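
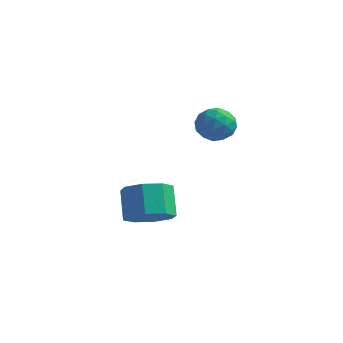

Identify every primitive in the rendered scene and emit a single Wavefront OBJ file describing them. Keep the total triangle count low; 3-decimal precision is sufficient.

v 0.617 4.473 2.031
v 1.359 4.559 2.343
v 1.001 3.381 1.417
v 1.743 3.467 1.729
v 1.121 3.277 2.211
v 0.883 3.952 2.59
v 1.477 3.988 1.17
v 1.239 4.663 1.549
v 1.89 4.259 1.811
v 1.67 3.82 2.454
v 0.69 4.12 1.306
v 0.47 3.681 1.949
v 0.954 4.611 2.241
v 1.406 3.329 1.519
v 1.04 3.217 1.802
v 1.476 3.267 1.986
v 0.674 4.255 2.386
v 1.111 4.305 2.57
v 0.971 3.552 2.492
v 1.249 3.635 1.19
v 1.686 3.685 1.374
v 0.884 4.673 1.774
v 1.32 4.723 1.958
v 1.389 4.388 1.268
v 1.703 4.486 2.112
v 1.929 3.844 1.751
v 1.772 4.151 1.422
v 1.632 4.547 1.645
v 1.573 4.228 2.49
v 1.799 3.586 2.129
v 1.433 3.474 2.412
v 1.294 3.871 2.635
v 1.886 4.052 2.177
v 0.561 4.354 1.631
v 0.787 3.712 1.27
v 1.066 4.069 1.125
v 0.927 4.466 1.348
v 0.431 4.096 2.009
v 0.657 3.454 1.648
v 0.728 3.393 2.115
v 0.588 3.789 2.338
v 0.474 3.888 1.583
v 1.017 -0.394 -0.964
v 1.768 -0.599 -0.456
v 1.255 0.07 0.572
v 0.503 0.274 0.064
v 1.841 0.01 -0.816
v 1.328 0.679 0.212
v 1.431 0.383 -1.263
v 0.917 1.052 -0.235
v 0.778 0.3 -1.535
v 0.265 0.969 -0.506
v 0.265 -0.19 -1.472
v -0.248 0.479 -0.444
v 0.192 -0.799 -1.112
v -0.321 -0.13 -0.084
v 0.603 -1.172 -0.665
v 0.089 -0.503 0.363
v 1.255 -1.089 -0.394
v 0.742 -0.42 0.635
f 1 38 17
f 38 12 41
f 17 41 6
f 38 41 17
f 1 17 13
f 17 6 18
f 13 18 2
f 17 18 13
f 1 13 22
f 13 2 23
f 22 23 8
f 13 23 22
f 1 22 34
f 22 8 37
f 34 37 11
f 22 37 34
f 1 34 38
f 34 11 42
f 38 42 12
f 34 42 38
f 2 18 29
f 18 6 32
f 29 32 10
f 18 32 29
f 6 41 19
f 41 12 40
f 19 40 5
f 41 40 19
f 12 42 39
f 42 11 35
f 39 35 3
f 42 35 39
f 11 37 36
f 37 8 24
f 36 24 7
f 37 24 36
f 8 23 28
f 23 2 25
f 28 25 9
f 23 25 28
f 4 30 16
f 30 10 31
f 16 31 5
f 30 31 16
f 4 16 14
f 16 5 15
f 14 15 3
f 16 15 14
f 4 14 21
f 14 3 20
f 21 20 7
f 14 20 21
f 4 21 26
f 21 7 27
f 26 27 9
f 21 27 26
f 4 26 30
f 26 9 33
f 30 33 10
f 26 33 30
f 5 31 19
f 31 10 32
f 19 32 6
f 31 32 19
f 3 15 39
f 15 5 40
f 39 40 12
f 15 40 39
f 7 20 36
f 20 3 35
f 36 35 11
f 20 35 36
f 9 27 28
f 27 7 24
f 28 24 8
f 27 24 28
f 10 33 29
f 33 9 25
f 29 25 2
f 33 25 29
f 44 43 47
f 44 47 45
f 45 47 48
f 45 48 46
f 47 43 49
f 47 49 48
f 48 49 50
f 48 50 46
f 49 43 51
f 49 51 50
f 50 51 52
f 50 52 46
f 51 43 53
f 51 53 52
f 52 53 54
f 52 54 46
f 53 43 55
f 53 55 54
f 54 55 56
f 54 56 46
f 55 43 57
f 55 57 56
f 56 57 58
f 56 58 46
f 57 43 59
f 57 59 58
f 58 59 60
f 58 60 46
f 59 43 44
f 59 44 60
f 60 44 45
f 60 45 46



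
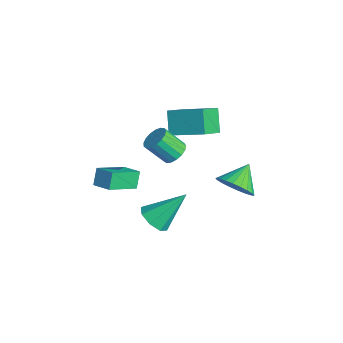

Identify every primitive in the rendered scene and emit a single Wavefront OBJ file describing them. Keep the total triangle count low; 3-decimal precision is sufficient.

v 2.823 2.375 -2.368
v 3.731 2.628 -1.928
v 2.137 3.385 -1.532
v 3.722 2.883 -2.243
v 3.577 3.061 -2.578
v 3.316 3.134 -2.88
v 2.981 3.092 -3.105
v 2.622 2.94 -3.217
v 2.293 2.703 -3.2
v 2.045 2.415 -3.056
v 1.916 2.122 -2.808
v 1.925 1.867 -2.492
v 2.07 1.689 -2.158
v 2.331 1.616 -1.855
v 2.666 1.658 -1.631
v 3.025 1.81 -1.519
v 3.354 2.047 -1.535
v 3.602 2.335 -1.679
v 3.936 -1.1 2.337
v 4.587 -1.252 2.465
v 4.194 -2.071 3.491
v 3.544 -1.92 3.363
v 4.529 -0.991 2.651
v 4.137 -1.81 3.677
v 4.336 -0.756 2.766
v 3.944 -1.575 3.791
v 4.051 -0.599 2.782
v 3.659 -1.418 3.807
v 3.74 -0.557 2.696
v 3.348 -1.376 3.722
v 3.474 -0.64 2.528
v 3.082 -1.459 3.554
v 3.314 -0.828 2.317
v 2.921 -1.647 3.342
v 3.296 -1.079 2.11
v 2.903 -1.898 3.135
v 3.425 -1.334 1.955
v 3.032 -2.153 2.981
v 3.671 -1.536 1.888
v 3.278 -2.355 2.913
v 3.978 -1.638 1.923
v 3.585 -2.458 2.949
v 4.275 -1.617 2.054
v 3.883 -2.437 3.08
v 4.495 -1.478 2.249
v 4.103 -2.297 3.275
v 1.666 -4.095 0.248
v 2.566 -3.638 0.537
v 1.174 -2.582 -0.615
v 2.074 -2.125 -0.326
v 2.086 -4.415 -0.554
v 2.986 -3.958 -0.265
v 1.594 -2.902 -1.417
v 2.494 -2.445 -1.128
v 2.906 -1.755 -3.337
v 3.571 -2.214 -2.963
v 3.114 -0.205 -1.803
v 3.79 -1.775 -3.436
v 3.491 -1.325 -3.851
v 2.85 -1.126 -3.964
v 2.241 -1.296 -3.71
v 2.022 -1.735 -3.237
v 2.32 -2.185 -2.822
v 2.962 -2.383 -2.709
v 1.407 0.357 1.143
v 0.562 0.595 2.195
v 2.583 1.658 1.793
v 1.738 1.896 2.845
v 2.122 -0.696 1.955
v 1.277 -0.458 3.007
v 3.298 0.605 2.605
v 2.453 0.843 3.657
f 2 1 4
f 2 4 3
f 4 1 5
f 4 5 3
f 5 1 6
f 5 6 3
f 6 1 7
f 6 7 3
f 7 1 8
f 7 8 3
f 8 1 9
f 8 9 3
f 9 1 10
f 9 10 3
f 10 1 11
f 10 11 3
f 11 1 12
f 11 12 3
f 12 1 13
f 12 13 3
f 13 1 14
f 13 14 3
f 14 1 15
f 14 15 3
f 15 1 16
f 15 16 3
f 16 1 17
f 16 17 3
f 17 1 18
f 17 18 3
f 18 1 2
f 18 2 3
f 20 19 23
f 20 23 21
f 21 23 24
f 21 24 22
f 23 19 25
f 23 25 24
f 24 25 26
f 24 26 22
f 25 19 27
f 25 27 26
f 26 27 28
f 26 28 22
f 27 19 29
f 27 29 28
f 28 29 30
f 28 30 22
f 29 19 31
f 29 31 30
f 30 31 32
f 30 32 22
f 31 19 33
f 31 33 32
f 32 33 34
f 32 34 22
f 33 19 35
f 33 35 34
f 34 35 36
f 34 36 22
f 35 19 37
f 35 37 36
f 36 37 38
f 36 38 22
f 37 19 39
f 37 39 38
f 38 39 40
f 38 40 22
f 39 19 41
f 39 41 40
f 40 41 42
f 40 42 22
f 41 19 43
f 41 43 42
f 42 43 44
f 42 44 22
f 43 19 45
f 43 45 44
f 44 45 46
f 44 46 22
f 45 19 20
f 45 20 46
f 46 20 21
f 46 21 22
f 48 50 47
f 51 48 47
f 47 50 49
f 49 51 47
f 48 54 50
f 52 48 51
f 52 54 48
f 50 54 49
f 53 51 49
f 49 54 53
f 53 52 51
f 54 52 53
f 56 55 58
f 56 58 57
f 58 55 59
f 58 59 57
f 59 55 60
f 59 60 57
f 60 55 61
f 60 61 57
f 61 55 62
f 61 62 57
f 62 55 63
f 62 63 57
f 63 55 64
f 63 64 57
f 64 55 56
f 64 56 57
f 66 68 65
f 69 66 65
f 65 68 67
f 67 69 65
f 66 72 68
f 70 66 69
f 70 72 66
f 68 72 67
f 71 69 67
f 67 72 71
f 71 70 69
f 72 70 71



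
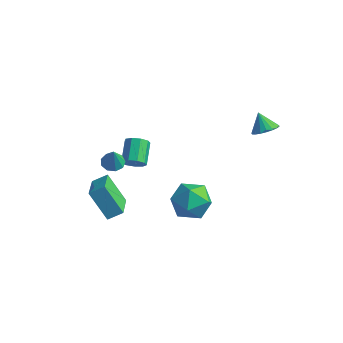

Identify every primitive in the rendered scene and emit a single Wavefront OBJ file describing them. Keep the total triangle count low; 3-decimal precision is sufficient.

v 0.932 1.397 -2.165
v 1.804 0.529 -2.392
v -0.364 0.411 -3.368
v 0.508 -0.457 -3.595
v -0.008 -0.372 -2.459
v 0.793 0.238 -1.715
v 0.647 0.702 -4.045
v 1.448 1.312 -3.301
v 1.628 0.1 -3.554
v 1.223 -0.564 -2.574
v 0.217 1.504 -3.186
v -0.188 0.84 -2.206
v -1.325 -1.727 0.883
v -1.072 -1.296 0.437
v -1.642 -0.222 1.151
v -1.895 -0.653 1.597
v -1.49 -1.43 0.305
v -2.06 -0.356 1.02
v -1.831 -1.703 0.444
v -2.401 -0.629 1.159
v -1.935 -1.988 0.788
v -2.505 -0.914 1.503
v -1.754 -2.15 1.177
v -2.323 -1.076 1.891
v -1.372 -2.114 1.428
v -1.941 -1.04 2.142
v -0.968 -1.897 1.424
v -1.538 -0.823 2.138
v -0.732 -1.601 1.166
v -1.301 -0.527 1.881
v -0.773 -1.363 0.777
v -1.342 -0.289 1.491
v -1.987 -2.592 1.31
v -1.362 -2.577 1.174
v -1.713 -2.868 2.53
v -1.499 -2.179 1.294
v -1.864 -1.974 1.422
v -2.287 -2.059 1.498
v -2.569 -2.393 1.485
v -2.579 -2.821 1.391
v -2.312 -3.141 1.259
v -1.892 -3.205 1.151
v -1.517 -2.982 1.117
v 3.666 2.81 2.987
v 4.244 2.617 3.441
v 3.034 3.05 3.893
v 4.295 2.947 3.389
v 4.222 3.25 3.258
v 4.039 3.466 3.073
v 3.782 3.552 2.871
v 3.501 3.491 2.692
v 3.253 3.295 2.571
v 3.087 3.003 2.533
v 3.036 2.673 2.585
v 3.109 2.369 2.716
v 3.292 2.154 2.901
v 3.549 2.068 3.103
v 3.83 2.129 3.282
v 4.078 2.325 3.402
v -3.402 -2.901 -1.933
v -2.813 -2.306 -1.485
v -4.368 -1.412 -2.639
v -3.779 -0.818 -2.19
v -2.221 -2.882 -3.51
v -1.632 -2.288 -3.061
v -3.187 -1.394 -4.215
v -2.598 -0.799 -3.767
f 1 12 6
f 1 6 2
f 1 2 8
f 1 8 11
f 1 11 12
f 2 6 10
f 6 12 5
f 12 11 3
f 11 8 7
f 8 2 9
f 4 10 5
f 4 5 3
f 4 3 7
f 4 7 9
f 4 9 10
f 5 10 6
f 3 5 12
f 7 3 11
f 9 7 8
f 10 9 2
f 14 13 17
f 14 17 15
f 15 17 18
f 15 18 16
f 17 13 19
f 17 19 18
f 18 19 20
f 18 20 16
f 19 13 21
f 19 21 20
f 20 21 22
f 20 22 16
f 21 13 23
f 21 23 22
f 22 23 24
f 22 24 16
f 23 13 25
f 23 25 24
f 24 25 26
f 24 26 16
f 25 13 27
f 25 27 26
f 26 27 28
f 26 28 16
f 27 13 29
f 27 29 28
f 28 29 30
f 28 30 16
f 29 13 31
f 29 31 30
f 30 31 32
f 30 32 16
f 31 13 14
f 31 14 32
f 32 14 15
f 32 15 16
f 34 33 36
f 34 36 35
f 36 33 37
f 36 37 35
f 37 33 38
f 37 38 35
f 38 33 39
f 38 39 35
f 39 33 40
f 39 40 35
f 40 33 41
f 40 41 35
f 41 33 42
f 41 42 35
f 42 33 43
f 42 43 35
f 43 33 34
f 43 34 35
f 45 44 47
f 45 47 46
f 47 44 48
f 47 48 46
f 48 44 49
f 48 49 46
f 49 44 50
f 49 50 46
f 50 44 51
f 50 51 46
f 51 44 52
f 51 52 46
f 52 44 53
f 52 53 46
f 53 44 54
f 53 54 46
f 54 44 55
f 54 55 46
f 55 44 56
f 55 56 46
f 56 44 57
f 56 57 46
f 57 44 58
f 57 58 46
f 58 44 59
f 58 59 46
f 59 44 45
f 59 45 46
f 61 63 60
f 64 61 60
f 60 63 62
f 62 64 60
f 61 67 63
f 65 61 64
f 65 67 61
f 63 67 62
f 66 64 62
f 62 67 66
f 66 65 64
f 67 65 66



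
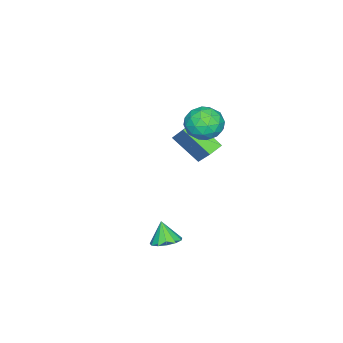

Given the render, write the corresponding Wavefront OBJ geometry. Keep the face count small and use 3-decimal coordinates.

v -2.592 3.787 2.875
v -1.598 3.758 3.247
v -2.782 2.122 3.253
v -1.788 2.093 3.625
v -2.535 2.635 4.149
v -2.418 3.665 3.915
v -1.962 2.215 2.585
v -1.845 3.245 2.351
v -1.208 2.787 3.068
v -1.563 3.047 4.034
v -2.817 2.833 2.466
v -3.172 3.093 3.432
v -2.078 3.919 3.028
v -2.302 1.961 3.472
v -2.741 2.28 3.78
v -2.157 2.263 3.999
v -2.56 3.864 3.421
v -1.976 3.847 3.639
v -2.527 3.187 4.17
v -2.404 2.033 2.861
v -1.82 2.016 3.079
v -2.223 3.617 2.501
v -1.639 3.6 2.72
v -1.853 2.693 2.33
v -1.265 3.331 3.141
v -1.377 2.352 3.363
v -1.479 2.424 2.752
v -1.41 3.029 2.614
v -1.473 3.484 3.709
v -1.585 2.505 3.932
v -2.024 2.824 4.239
v -1.955 3.429 4.102
v -1.244 2.913 3.604
v -2.795 3.375 2.568
v -2.907 2.396 2.791
v -2.425 2.451 2.398
v -2.356 3.056 2.261
v -3.003 3.528 3.137
v -3.115 2.549 3.359
v -2.97 2.851 3.886
v -2.901 3.456 3.748
v -3.136 2.967 2.896
v -4.08 2.361 -0.396
v -4.238 0.82 0.788
v -3.327 3.361 1.007
v -3.485 1.82 2.191
v -3.295 2.1 -0.631
v -3.453 0.559 0.553
v -2.542 3.1 0.772
v -2.7 1.559 1.956
v 3.026 3.561 -1.53
v 3.68 3.137 -1.507
v 2.714 3.139 -0.45
v 3.778 3.526 -1.326
v 3.637 3.926 -1.21
v 3.302 4.21 -1.196
v 2.879 4.288 -1.287
v 2.503 4.136 -1.455
v 2.293 3.801 -1.647
v 2.315 3.39 -1.802
v 2.563 3.034 -1.87
v 2.958 2.845 -1.83
v 3.374 2.883 -1.695
f 1 38 17
f 38 12 41
f 17 41 6
f 38 41 17
f 1 17 13
f 17 6 18
f 13 18 2
f 17 18 13
f 1 13 22
f 13 2 23
f 22 23 8
f 13 23 22
f 1 22 34
f 22 8 37
f 34 37 11
f 22 37 34
f 1 34 38
f 34 11 42
f 38 42 12
f 34 42 38
f 2 18 29
f 18 6 32
f 29 32 10
f 18 32 29
f 6 41 19
f 41 12 40
f 19 40 5
f 41 40 19
f 12 42 39
f 42 11 35
f 39 35 3
f 42 35 39
f 11 37 36
f 37 8 24
f 36 24 7
f 37 24 36
f 8 23 28
f 23 2 25
f 28 25 9
f 23 25 28
f 4 30 16
f 30 10 31
f 16 31 5
f 30 31 16
f 4 16 14
f 16 5 15
f 14 15 3
f 16 15 14
f 4 14 21
f 14 3 20
f 21 20 7
f 14 20 21
f 4 21 26
f 21 7 27
f 26 27 9
f 21 27 26
f 4 26 30
f 26 9 33
f 30 33 10
f 26 33 30
f 5 31 19
f 31 10 32
f 19 32 6
f 31 32 19
f 3 15 39
f 15 5 40
f 39 40 12
f 15 40 39
f 7 20 36
f 20 3 35
f 36 35 11
f 20 35 36
f 9 27 28
f 27 7 24
f 28 24 8
f 27 24 28
f 10 33 29
f 33 9 25
f 29 25 2
f 33 25 29
f 44 46 43
f 47 44 43
f 43 46 45
f 45 47 43
f 44 50 46
f 48 44 47
f 48 50 44
f 46 50 45
f 49 47 45
f 45 50 49
f 49 48 47
f 50 48 49
f 52 51 54
f 52 54 53
f 54 51 55
f 54 55 53
f 55 51 56
f 55 56 53
f 56 51 57
f 56 57 53
f 57 51 58
f 57 58 53
f 58 51 59
f 58 59 53
f 59 51 60
f 59 60 53
f 60 51 61
f 60 61 53
f 61 51 62
f 61 62 53
f 62 51 63
f 62 63 53
f 63 51 52
f 63 52 53



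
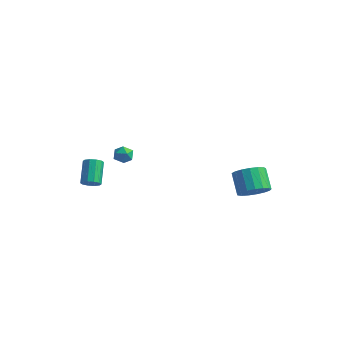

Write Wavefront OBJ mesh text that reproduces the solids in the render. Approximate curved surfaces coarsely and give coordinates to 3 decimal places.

v 4.172 1.631 -4.265
v 4.875 1.482 -3.554
v 4.01 2.22 -2.545
v 3.308 2.369 -3.255
v 5 1.904 -3.755
v 4.136 2.642 -2.745
v 4.936 2.263 -4.072
v 4.072 3.001 -3.063
v 4.697 2.477 -4.434
v 3.833 3.215 -3.424
v 4.338 2.498 -4.756
v 3.474 3.236 -3.747
v 3.941 2.32 -4.966
v 3.076 3.058 -3.957
v 3.596 1.984 -5.016
v 2.732 2.722 -4.006
v 3.384 1.567 -4.893
v 2.52 2.305 -3.884
v 3.352 1.165 -4.626
v 2.488 1.903 -3.617
v 3.508 0.87 -4.277
v 2.644 1.608 -3.268
v 3.816 0.749 -3.925
v 2.952 1.487 -2.915
v 4.206 0.83 -3.65
v 3.342 1.568 -2.641
v 4.588 1.095 -3.517
v 3.724 1.833 -2.507
v -1.723 -2.657 -0.397
v -1.312 -2.703 -0.901
v -1.648 -3.697 -0.239
v -1.237 -3.743 -0.743
v -1.05 -3.443 -0.195
v -1.096 -2.8 -0.293
v -1.864 -3.6 -0.847
v -1.91 -2.957 -0.945
v -1.399 -3.287 -1.179
v -0.895 -3.189 -0.776
v -2.065 -3.211 -0.364
v -1.561 -3.113 0.039
v -3.4 -3.766 -3.494
v -2.896 -3.442 -3.528
v -3.517 -2.369 -2.5
v -4.02 -2.694 -2.466
v -3.127 -3.323 -3.792
v -3.748 -2.25 -2.764
v -3.463 -3.373 -3.942
v -4.083 -2.3 -2.915
v -3.774 -3.573 -3.921
v -4.395 -2.501 -2.894
v -3.942 -3.847 -3.737
v -4.563 -2.775 -2.709
v -3.903 -4.091 -3.46
v -4.524 -3.018 -2.432
v -3.672 -4.21 -3.196
v -4.293 -3.137 -2.168
v -3.337 -4.16 -3.045
v -3.957 -3.087 -2.018
v -3.025 -3.959 -3.066
v -3.646 -2.887 -2.039
v -2.857 -3.685 -3.251
v -3.478 -2.613 -2.223
f 2 1 5
f 2 5 3
f 3 5 6
f 3 6 4
f 5 1 7
f 5 7 6
f 6 7 8
f 6 8 4
f 7 1 9
f 7 9 8
f 8 9 10
f 8 10 4
f 9 1 11
f 9 11 10
f 10 11 12
f 10 12 4
f 11 1 13
f 11 13 12
f 12 13 14
f 12 14 4
f 13 1 15
f 13 15 14
f 14 15 16
f 14 16 4
f 15 1 17
f 15 17 16
f 16 17 18
f 16 18 4
f 17 1 19
f 17 19 18
f 18 19 20
f 18 20 4
f 19 1 21
f 19 21 20
f 20 21 22
f 20 22 4
f 21 1 23
f 21 23 22
f 22 23 24
f 22 24 4
f 23 1 25
f 23 25 24
f 24 25 26
f 24 26 4
f 25 1 27
f 25 27 26
f 26 27 28
f 26 28 4
f 27 1 2
f 27 2 28
f 28 2 3
f 28 3 4
f 29 40 34
f 29 34 30
f 29 30 36
f 29 36 39
f 29 39 40
f 30 34 38
f 34 40 33
f 40 39 31
f 39 36 35
f 36 30 37
f 32 38 33
f 32 33 31
f 32 31 35
f 32 35 37
f 32 37 38
f 33 38 34
f 31 33 40
f 35 31 39
f 37 35 36
f 38 37 30
f 42 41 45
f 42 45 43
f 43 45 46
f 43 46 44
f 45 41 47
f 45 47 46
f 46 47 48
f 46 48 44
f 47 41 49
f 47 49 48
f 48 49 50
f 48 50 44
f 49 41 51
f 49 51 50
f 50 51 52
f 50 52 44
f 51 41 53
f 51 53 52
f 52 53 54
f 52 54 44
f 53 41 55
f 53 55 54
f 54 55 56
f 54 56 44
f 55 41 57
f 55 57 56
f 56 57 58
f 56 58 44
f 57 41 59
f 57 59 58
f 58 59 60
f 58 60 44
f 59 41 61
f 59 61 60
f 60 61 62
f 60 62 44
f 61 41 42
f 61 42 62
f 62 42 43
f 62 43 44



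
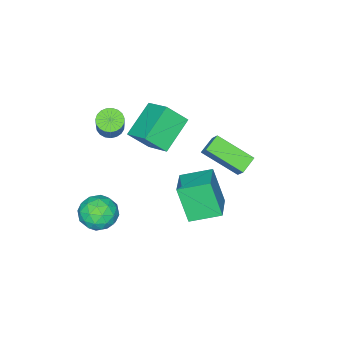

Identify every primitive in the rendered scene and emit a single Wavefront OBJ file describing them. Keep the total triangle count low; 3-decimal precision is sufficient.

v -1.668 -1.14 1.675
v -0.997 -1.87 2.678
v -1.318 0.257 2.459
v -0.647 -0.473 3.462
v 0.047 -0.987 0.638
v 0.718 -1.717 1.641
v 0.397 0.41 1.422
v 1.068 -0.32 2.425
v -3.765 1.97 -1.433
v -3.193 0.185 -0.38
v -3.476 2.513 -0.671
v -2.903 0.728 0.382
v -2.857 2.032 -1.822
v -2.284 0.247 -0.769
v -2.567 2.575 -1.06
v -1.995 0.79 -0.007
v 0.073 3.579 -0.5
v -0.047 2.767 1.269
v 1.35 4.465 -0.007
v 1.229 3.653 1.762
v 1.051 2.427 -0.962
v 0.93 1.615 0.807
v 2.327 3.313 -0.469
v 2.207 2.501 1.3
v 2.476 -0.893 -2.093
v 3.409 -0.69 -2.48
v 2.571 -2.45 -2.68
v 3.504 -2.247 -3.067
v 3.37 -2.299 -2.047
v 3.311 -1.337 -1.684
v 2.669 -1.803 -3.476
v 2.61 -0.841 -3.113
v 3.529 -1.253 -3.335
v 3.961 -1.559 -2.451
v 2.019 -1.581 -2.709
v 2.451 -1.887 -1.825
v 2.934 -0.655 -2.235
v 3.046 -2.485 -2.925
v 2.967 -2.516 -2.326
v 3.515 -2.397 -2.553
v 2.877 -1.035 -1.767
v 3.425 -0.916 -1.994
v 3.402 -1.862 -1.74
v 2.555 -2.224 -3.166
v 3.103 -2.105 -3.393
v 2.465 -0.743 -2.607
v 3.013 -0.624 -2.834
v 2.578 -1.278 -3.42
v 3.553 -0.866 -2.965
v 3.609 -1.782 -3.31
v 3.118 -1.52 -3.55
v 3.083 -0.955 -3.337
v 3.807 -1.046 -2.446
v 3.863 -1.962 -2.791
v 3.784 -1.993 -2.191
v 3.75 -1.427 -1.978
v 3.878 -1.377 -2.948
v 2.117 -1.178 -2.369
v 2.173 -2.094 -2.714
v 2.23 -1.713 -3.182
v 2.196 -1.147 -2.969
v 2.371 -1.358 -1.85
v 2.427 -2.274 -2.195
v 2.897 -2.185 -1.823
v 2.862 -1.62 -1.61
v 2.102 -1.763 -2.212
v 1.064 -2.44 2.065
v 1.473 -2.957 2.099
v 2.305 -2.197 3.629
v 1.896 -1.68 3.595
v 1.613 -2.784 1.938
v 2.444 -2.024 3.468
v 1.657 -2.552 1.798
v 2.489 -1.792 3.328
v 1.599 -2.301 1.705
v 2.431 -1.541 3.235
v 1.449 -2.073 1.674
v 2.28 -1.313 3.204
v 1.232 -1.909 1.71
v 2.063 -1.149 3.24
v 0.986 -1.837 1.808
v 1.817 -1.077 3.338
v 0.753 -1.869 1.95
v 1.585 -1.109 3.48
v 0.575 -2 2.113
v 1.406 -1.24 3.642
v 0.48 -2.207 2.267
v 1.312 -1.447 3.796
v 0.487 -2.454 2.386
v 1.319 -1.694 3.915
v 0.594 -2.699 2.449
v 1.426 -1.939 3.979
v 0.782 -2.899 2.447
v 1.614 -2.139 3.976
v 1.019 -3.02 2.378
v 1.85 -2.259 3.908
v 1.263 -3.04 2.255
v 2.095 -2.28 3.785
f 2 4 1
f 5 2 1
f 1 4 3
f 3 5 1
f 2 8 4
f 6 2 5
f 6 8 2
f 4 8 3
f 7 5 3
f 3 8 7
f 7 6 5
f 8 6 7
f 10 12 9
f 13 10 9
f 9 12 11
f 11 13 9
f 10 16 12
f 14 10 13
f 14 16 10
f 12 16 11
f 15 13 11
f 11 16 15
f 15 14 13
f 16 14 15
f 18 20 17
f 21 18 17
f 17 20 19
f 19 21 17
f 18 24 20
f 22 18 21
f 22 24 18
f 20 24 19
f 23 21 19
f 19 24 23
f 23 22 21
f 24 22 23
f 25 62 41
f 62 36 65
f 41 65 30
f 62 65 41
f 25 41 37
f 41 30 42
f 37 42 26
f 41 42 37
f 25 37 46
f 37 26 47
f 46 47 32
f 37 47 46
f 25 46 58
f 46 32 61
f 58 61 35
f 46 61 58
f 25 58 62
f 58 35 66
f 62 66 36
f 58 66 62
f 26 42 53
f 42 30 56
f 53 56 34
f 42 56 53
f 30 65 43
f 65 36 64
f 43 64 29
f 65 64 43
f 36 66 63
f 66 35 59
f 63 59 27
f 66 59 63
f 35 61 60
f 61 32 48
f 60 48 31
f 61 48 60
f 32 47 52
f 47 26 49
f 52 49 33
f 47 49 52
f 28 54 40
f 54 34 55
f 40 55 29
f 54 55 40
f 28 40 38
f 40 29 39
f 38 39 27
f 40 39 38
f 28 38 45
f 38 27 44
f 45 44 31
f 38 44 45
f 28 45 50
f 45 31 51
f 50 51 33
f 45 51 50
f 28 50 54
f 50 33 57
f 54 57 34
f 50 57 54
f 29 55 43
f 55 34 56
f 43 56 30
f 55 56 43
f 27 39 63
f 39 29 64
f 63 64 36
f 39 64 63
f 31 44 60
f 44 27 59
f 60 59 35
f 44 59 60
f 33 51 52
f 51 31 48
f 52 48 32
f 51 48 52
f 34 57 53
f 57 33 49
f 53 49 26
f 57 49 53
f 68 67 71
f 68 71 69
f 69 71 72
f 69 72 70
f 71 67 73
f 71 73 72
f 72 73 74
f 72 74 70
f 73 67 75
f 73 75 74
f 74 75 76
f 74 76 70
f 75 67 77
f 75 77 76
f 76 77 78
f 76 78 70
f 77 67 79
f 77 79 78
f 78 79 80
f 78 80 70
f 79 67 81
f 79 81 80
f 80 81 82
f 80 82 70
f 81 67 83
f 81 83 82
f 82 83 84
f 82 84 70
f 83 67 85
f 83 85 84
f 84 85 86
f 84 86 70
f 85 67 87
f 85 87 86
f 86 87 88
f 86 88 70
f 87 67 89
f 87 89 88
f 88 89 90
f 88 90 70
f 89 67 91
f 89 91 90
f 90 91 92
f 90 92 70
f 91 67 93
f 91 93 92
f 92 93 94
f 92 94 70
f 93 67 95
f 93 95 94
f 94 95 96
f 94 96 70
f 95 67 97
f 95 97 96
f 96 97 98
f 96 98 70
f 97 67 68
f 97 68 98
f 98 68 69
f 98 69 70



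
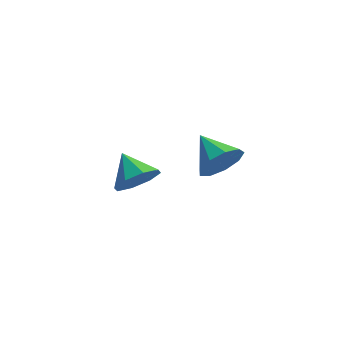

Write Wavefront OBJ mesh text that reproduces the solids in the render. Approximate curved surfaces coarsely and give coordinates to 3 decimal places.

v 0.959 -1.988 3.41
v 1.496 -1.984 4.03
v 0.441 -0.892 3.85
v 1.708 -1.706 3.591
v 1.57 -1.561 3.067
v 1.146 -1.615 2.703
v 0.635 -1.844 2.67
v 0.276 -2.14 2.983
v 0.236 -2.365 3.495
v 0.535 -2.413 3.968
v 1.032 -2.263 4.179
v -1.292 1.415 -0.41
v -0.831 1.929 -0.939
v -1.708 2.405 0.19
v -1.445 1.811 -1.169
v -1.969 1.461 -0.955
v -2.097 1.084 -0.421
v -1.753 0.901 0.119
v -1.139 1.019 0.349
v -0.615 1.369 0.135
v -0.488 1.746 -0.399
f 2 1 4
f 2 4 3
f 4 1 5
f 4 5 3
f 5 1 6
f 5 6 3
f 6 1 7
f 6 7 3
f 7 1 8
f 7 8 3
f 8 1 9
f 8 9 3
f 9 1 10
f 9 10 3
f 10 1 11
f 10 11 3
f 11 1 2
f 11 2 3
f 13 12 15
f 13 15 14
f 15 12 16
f 15 16 14
f 16 12 17
f 16 17 14
f 17 12 18
f 17 18 14
f 18 12 19
f 18 19 14
f 19 12 20
f 19 20 14
f 20 12 21
f 20 21 14
f 21 12 13
f 21 13 14



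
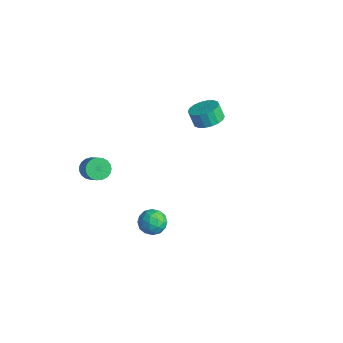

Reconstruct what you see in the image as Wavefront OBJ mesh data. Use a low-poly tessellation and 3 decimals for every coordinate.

v 2.783 -3.258 0.144
v 3.213 -3.733 0.69
v 1.887 -4.267 -0.03
v 2.317 -4.742 0.516
v 1.896 -4.066 0.787
v 2.45 -3.442 0.894
v 2.65 -4.558 -0.234
v 3.204 -3.934 -0.127
v 3.13 -4.536 0.456
v 2.664 -4.232 1.087
v 2.436 -3.768 -0.427
v 1.97 -3.464 0.204
v 3.077 -3.407 0.432
v 2.023 -4.593 0.228
v 1.776 -4.196 0.387
v 2.029 -4.475 0.708
v 2.628 -3.236 0.552
v 2.881 -3.515 0.873
v 2.107 -3.711 0.93
v 2.219 -4.485 -0.213
v 2.472 -4.764 0.108
v 3.071 -3.525 -0.048
v 3.324 -3.804 0.273
v 2.993 -4.289 -0.27
v 3.28 -4.158 0.616
v 2.754 -4.752 0.513
v 2.95 -4.643 0.072
v 3.275 -4.277 0.136
v 3.007 -3.979 0.987
v 2.48 -4.573 0.884
v 2.233 -4.175 1.043
v 2.559 -3.808 1.107
v 2.958 -4.452 0.849
v 2.62 -3.427 -0.224
v 2.093 -4.021 -0.327
v 2.541 -4.192 -0.447
v 2.867 -3.825 -0.383
v 2.346 -3.248 0.147
v 1.82 -3.842 0.044
v 1.825 -3.723 0.524
v 2.15 -3.357 0.588
v 2.142 -3.548 -0.189
v -4.355 -3.383 -1.172
v -3.84 -3.175 -1.646
v -2.65 -3.469 -0.482
v -3.165 -3.677 -0.008
v -3.909 -2.913 -1.509
v -2.72 -3.207 -0.345
v -4.055 -2.732 -1.313
v -2.866 -3.026 -0.149
v -4.253 -2.664 -1.094
v -3.064 -2.958 0.07
v -4.469 -2.72 -0.888
v -3.28 -3.015 0.276
v -4.665 -2.891 -0.731
v -3.476 -3.185 0.433
v -4.807 -3.147 -0.65
v -3.618 -3.441 0.514
v -4.871 -3.443 -0.66
v -3.682 -3.738 0.504
v -4.846 -3.73 -0.758
v -3.656 -4.024 0.406
v -4.736 -3.956 -0.928
v -3.546 -4.25 0.236
v -4.559 -4.083 -1.14
v -3.37 -4.377 0.024
v -4.348 -4.089 -1.357
v -3.159 -4.383 -0.193
v -4.138 -3.973 -1.543
v -2.948 -4.267 -0.379
v -3.965 -3.755 -1.664
v -2.775 -4.049 -0.5
v -3.859 -3.473 -1.701
v -2.67 -3.767 -0.537
v -2.809 3.556 0.626
v -2.083 3.999 1.001
v -2.485 3.887 1.91
v -3.211 3.444 1.534
v -2.348 4.307 0.922
v -2.75 4.195 1.831
v -2.704 4.466 0.784
v -3.106 4.354 1.693
v -3.081 4.445 0.615
v -3.483 4.333 1.524
v -3.404 4.248 0.448
v -3.806 4.136 1.356
v -3.61 3.914 0.316
v -4.012 3.802 1.224
v -3.656 3.509 0.245
v -4.058 3.397 1.154
v -3.535 3.113 0.25
v -3.937 3.001 1.159
v -3.27 2.805 0.329
v -3.672 2.693 1.238
v -2.914 2.646 0.467
v -3.316 2.534 1.376
v -2.537 2.667 0.636
v -2.939 2.555 1.545
v -2.214 2.864 0.804
v -2.616 2.752 1.712
v -2.008 3.198 0.936
v -2.41 3.086 1.844
v -1.962 3.603 1.006
v -2.364 3.491 1.915
f 1 38 17
f 38 12 41
f 17 41 6
f 38 41 17
f 1 17 13
f 17 6 18
f 13 18 2
f 17 18 13
f 1 13 22
f 13 2 23
f 22 23 8
f 13 23 22
f 1 22 34
f 22 8 37
f 34 37 11
f 22 37 34
f 1 34 38
f 34 11 42
f 38 42 12
f 34 42 38
f 2 18 29
f 18 6 32
f 29 32 10
f 18 32 29
f 6 41 19
f 41 12 40
f 19 40 5
f 41 40 19
f 12 42 39
f 42 11 35
f 39 35 3
f 42 35 39
f 11 37 36
f 37 8 24
f 36 24 7
f 37 24 36
f 8 23 28
f 23 2 25
f 28 25 9
f 23 25 28
f 4 30 16
f 30 10 31
f 16 31 5
f 30 31 16
f 4 16 14
f 16 5 15
f 14 15 3
f 16 15 14
f 4 14 21
f 14 3 20
f 21 20 7
f 14 20 21
f 4 21 26
f 21 7 27
f 26 27 9
f 21 27 26
f 4 26 30
f 26 9 33
f 30 33 10
f 26 33 30
f 5 31 19
f 31 10 32
f 19 32 6
f 31 32 19
f 3 15 39
f 15 5 40
f 39 40 12
f 15 40 39
f 7 20 36
f 20 3 35
f 36 35 11
f 20 35 36
f 9 27 28
f 27 7 24
f 28 24 8
f 27 24 28
f 10 33 29
f 33 9 25
f 29 25 2
f 33 25 29
f 44 43 47
f 44 47 45
f 45 47 48
f 45 48 46
f 47 43 49
f 47 49 48
f 48 49 50
f 48 50 46
f 49 43 51
f 49 51 50
f 50 51 52
f 50 52 46
f 51 43 53
f 51 53 52
f 52 53 54
f 52 54 46
f 53 43 55
f 53 55 54
f 54 55 56
f 54 56 46
f 55 43 57
f 55 57 56
f 56 57 58
f 56 58 46
f 57 43 59
f 57 59 58
f 58 59 60
f 58 60 46
f 59 43 61
f 59 61 60
f 60 61 62
f 60 62 46
f 61 43 63
f 61 63 62
f 62 63 64
f 62 64 46
f 63 43 65
f 63 65 64
f 64 65 66
f 64 66 46
f 65 43 67
f 65 67 66
f 66 67 68
f 66 68 46
f 67 43 69
f 67 69 68
f 68 69 70
f 68 70 46
f 69 43 71
f 69 71 70
f 70 71 72
f 70 72 46
f 71 43 73
f 71 73 72
f 72 73 74
f 72 74 46
f 73 43 44
f 73 44 74
f 74 44 45
f 74 45 46
f 76 75 79
f 76 79 77
f 77 79 80
f 77 80 78
f 79 75 81
f 79 81 80
f 80 81 82
f 80 82 78
f 81 75 83
f 81 83 82
f 82 83 84
f 82 84 78
f 83 75 85
f 83 85 84
f 84 85 86
f 84 86 78
f 85 75 87
f 85 87 86
f 86 87 88
f 86 88 78
f 87 75 89
f 87 89 88
f 88 89 90
f 88 90 78
f 89 75 91
f 89 91 90
f 90 91 92
f 90 92 78
f 91 75 93
f 91 93 92
f 92 93 94
f 92 94 78
f 93 75 95
f 93 95 94
f 94 95 96
f 94 96 78
f 95 75 97
f 95 97 96
f 96 97 98
f 96 98 78
f 97 75 99
f 97 99 98
f 98 99 100
f 98 100 78
f 99 75 101
f 99 101 100
f 100 101 102
f 100 102 78
f 101 75 103
f 101 103 102
f 102 103 104
f 102 104 78
f 103 75 76
f 103 76 104
f 104 76 77
f 104 77 78



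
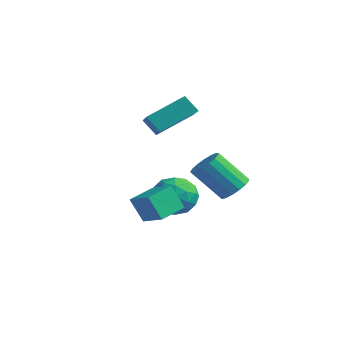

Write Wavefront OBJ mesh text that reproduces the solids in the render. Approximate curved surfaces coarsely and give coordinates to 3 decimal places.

v -2.057 0.742 -1.88
v -1.54 1.59 -1.33
v -0.78 -0.43 -1.27
v -0.263 0.418 -0.72
v -1.277 0.048 -0.368
v -2.066 0.772 -0.745
v -0.254 0.388 -1.855
v -1.043 1.112 -2.232
v -0.426 1.372 -1.315
v -1.058 1.162 -0.396
v -1.262 -0.002 -2.204
v -1.894 -0.212 -1.285
v -1.911 1.269 -1.658
v -0.409 -0.109 -0.942
v -1.005 -0.327 -0.734
v -0.702 0.172 -0.411
v -2.22 0.788 -1.314
v -1.916 1.287 -0.991
v -1.761 0.38 -0.425
v -0.404 -0.127 -1.609
v -0.1 0.372 -1.286
v -1.618 0.988 -2.189
v -1.315 1.487 -1.866
v -0.559 0.78 -2.175
v -0.952 1.639 -1.327
v -0.201 0.951 -0.968
v -0.196 0.933 -1.636
v -0.66 1.358 -1.857
v -1.323 1.516 -0.786
v -0.573 0.827 -0.428
v -1.169 0.609 -0.22
v -1.633 1.035 -0.442
v -0.669 1.387 -0.777
v -1.747 0.333 -2.172
v -0.997 -0.356 -1.814
v -0.687 0.125 -2.158
v -1.151 0.551 -2.38
v -2.119 0.209 -1.632
v -1.368 -0.479 -1.273
v -1.66 -0.198 -0.743
v -2.124 0.227 -0.964
v -1.651 -0.227 -1.823
v 2.531 0.5 0.276
v 3.008 -0.142 0.289
v 1.946 -0.902 1.737
v 1.469 -0.26 1.724
v 3.173 0.099 0.536
v 2.11 -0.661 1.984
v 3.19 0.432 0.724
v 2.128 -0.328 2.172
v 3.057 0.781 0.81
v 1.995 0.021 2.257
v 2.803 1.065 0.773
v 1.741 0.305 2.22
v 2.487 1.22 0.622
v 1.425 0.46 2.07
v 2.181 1.21 0.392
v 1.119 0.45 1.84
v 1.955 1.037 0.135
v 0.893 0.277 1.583
v 1.861 0.741 -0.089
v 0.799 -0.019 1.359
v 1.921 0.39 -0.229
v 0.859 -0.37 1.218
v 2.12 0.064 -0.254
v 1.058 -0.696 1.193
v 2.414 -0.162 -0.158
v 1.351 -0.922 1.29
v 2.734 -0.236 0.038
v 1.672 -0.996 1.486
v -2.746 0.426 3.122
v -2.054 2.119 4.134
v -4.037 1.438 2.311
v -3.346 3.131 3.323
v -2.094 0.629 2.337
v -1.403 2.322 3.349
v -3.386 1.641 1.526
v -2.694 3.334 2.538
v 0.656 -3.074 -1.107
v 0.108 -3.325 0.068
v 0.666 -1.764 -0.821
v 0.118 -2.016 0.353
v 1.902 -3.204 -0.553
v 1.354 -3.456 0.621
v 1.912 -1.895 -0.268
v 1.364 -2.146 0.907
f 1 38 17
f 38 12 41
f 17 41 6
f 38 41 17
f 1 17 13
f 17 6 18
f 13 18 2
f 17 18 13
f 1 13 22
f 13 2 23
f 22 23 8
f 13 23 22
f 1 22 34
f 22 8 37
f 34 37 11
f 22 37 34
f 1 34 38
f 34 11 42
f 38 42 12
f 34 42 38
f 2 18 29
f 18 6 32
f 29 32 10
f 18 32 29
f 6 41 19
f 41 12 40
f 19 40 5
f 41 40 19
f 12 42 39
f 42 11 35
f 39 35 3
f 42 35 39
f 11 37 36
f 37 8 24
f 36 24 7
f 37 24 36
f 8 23 28
f 23 2 25
f 28 25 9
f 23 25 28
f 4 30 16
f 30 10 31
f 16 31 5
f 30 31 16
f 4 16 14
f 16 5 15
f 14 15 3
f 16 15 14
f 4 14 21
f 14 3 20
f 21 20 7
f 14 20 21
f 4 21 26
f 21 7 27
f 26 27 9
f 21 27 26
f 4 26 30
f 26 9 33
f 30 33 10
f 26 33 30
f 5 31 19
f 31 10 32
f 19 32 6
f 31 32 19
f 3 15 39
f 15 5 40
f 39 40 12
f 15 40 39
f 7 20 36
f 20 3 35
f 36 35 11
f 20 35 36
f 9 27 28
f 27 7 24
f 28 24 8
f 27 24 28
f 10 33 29
f 33 9 25
f 29 25 2
f 33 25 29
f 44 43 47
f 44 47 45
f 45 47 48
f 45 48 46
f 47 43 49
f 47 49 48
f 48 49 50
f 48 50 46
f 49 43 51
f 49 51 50
f 50 51 52
f 50 52 46
f 51 43 53
f 51 53 52
f 52 53 54
f 52 54 46
f 53 43 55
f 53 55 54
f 54 55 56
f 54 56 46
f 55 43 57
f 55 57 56
f 56 57 58
f 56 58 46
f 57 43 59
f 57 59 58
f 58 59 60
f 58 60 46
f 59 43 61
f 59 61 60
f 60 61 62
f 60 62 46
f 61 43 63
f 61 63 62
f 62 63 64
f 62 64 46
f 63 43 65
f 63 65 64
f 64 65 66
f 64 66 46
f 65 43 67
f 65 67 66
f 66 67 68
f 66 68 46
f 67 43 69
f 67 69 68
f 68 69 70
f 68 70 46
f 69 43 44
f 69 44 70
f 70 44 45
f 70 45 46
f 72 74 71
f 75 72 71
f 71 74 73
f 73 75 71
f 72 78 74
f 76 72 75
f 76 78 72
f 74 78 73
f 77 75 73
f 73 78 77
f 77 76 75
f 78 76 77
f 80 82 79
f 83 80 79
f 79 82 81
f 81 83 79
f 80 86 82
f 84 80 83
f 84 86 80
f 82 86 81
f 85 83 81
f 81 86 85
f 85 84 83
f 86 84 85



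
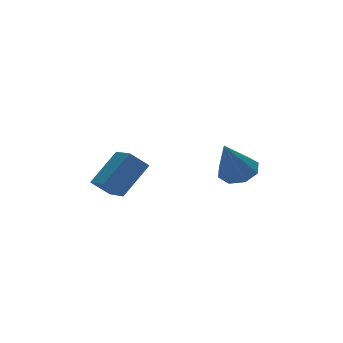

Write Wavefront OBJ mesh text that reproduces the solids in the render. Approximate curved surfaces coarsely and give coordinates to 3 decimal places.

v 1.42 2.197 -1.819
v 1.885 1.427 -1.786
v 0.48 1.703 -0.041
v 2.211 1.945 -1.47
v 2.073 2.611 -1.359
v 1.552 3.034 -1.516
v 0.954 2.966 -1.851
v 0.629 2.448 -2.167
v 0.766 1.782 -2.279
v 1.287 1.359 -2.121
v -3.743 2.19 -2.191
v -4.491 2.411 -1.458
v -3.767 3.399 -2.579
v -4.515 3.619 -1.846
v -2.385 2.621 -0.934
v -3.133 2.841 -0.201
v -2.409 3.829 -1.322
v -3.157 4.05 -0.589
f 2 1 4
f 2 4 3
f 4 1 5
f 4 5 3
f 5 1 6
f 5 6 3
f 6 1 7
f 6 7 3
f 7 1 8
f 7 8 3
f 8 1 9
f 8 9 3
f 9 1 10
f 9 10 3
f 10 1 2
f 10 2 3
f 12 14 11
f 15 12 11
f 11 14 13
f 13 15 11
f 12 18 14
f 16 12 15
f 16 18 12
f 14 18 13
f 17 15 13
f 13 18 17
f 17 16 15
f 18 16 17



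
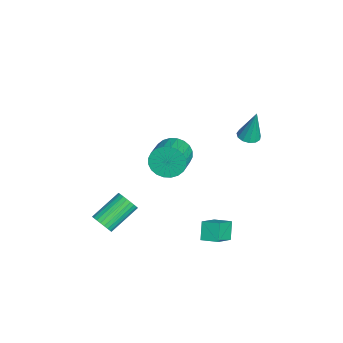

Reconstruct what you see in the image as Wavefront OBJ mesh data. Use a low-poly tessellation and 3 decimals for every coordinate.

v -0.857 3.294 2.368
v -0.298 3.645 2.25
v -0.683 3.686 4.352
v -0.584 3.89 2.227
v -0.957 3.946 2.248
v -1.298 3.795 2.308
v -1.499 3.486 2.386
v -1.496 3.115 2.459
v -1.29 2.802 2.503
v -0.947 2.645 2.504
v -0.575 2.694 2.461
v -0.293 2.934 2.389
v -0.189 3.288 2.311
v 1.628 -4.663 -2.943
v 2.246 -4.334 -2.774
v 1.19 -2.908 -1.688
v 0.572 -3.237 -1.857
v 2.177 -4.203 -3.013
v 1.122 -2.777 -1.927
v 2.025 -4.142 -3.241
v 0.97 -2.716 -2.155
v 1.813 -4.16 -3.424
v 0.757 -2.734 -2.338
v 1.572 -4.255 -3.533
v 0.516 -2.829 -2.448
v 1.34 -4.412 -3.553
v 0.284 -2.986 -2.467
v 1.152 -4.607 -3.48
v 0.096 -3.181 -2.394
v 1.036 -4.81 -3.325
v -0.02 -3.385 -2.239
v 1.01 -4.992 -3.112
v -0.046 -3.566 -2.026
v 1.078 -5.123 -2.873
v 0.023 -3.697 -1.787
v 1.23 -5.184 -2.645
v 0.175 -3.758 -1.559
v 1.443 -5.166 -2.462
v 0.387 -3.74 -1.376
v 1.684 -5.071 -2.352
v 0.628 -3.645 -1.267
v 1.916 -4.914 -2.333
v 0.86 -3.488 -1.247
v 2.104 -4.719 -2.406
v 1.048 -3.293 -1.32
v 2.22 -4.515 -2.561
v 1.164 -3.09 -1.475
v -3.752 -0.696 -1.539
v -3.296 -0.104 -2.333
v -1.573 -0.492 -1.634
v -2.028 -1.084 -0.841
v -3.352 0.191 -2.032
v -1.629 -0.198 -1.333
v -3.469 0.35 -1.655
v -1.745 -0.038 -0.956
v -3.629 0.351 -1.261
v -1.905 -0.038 -0.562
v -3.807 0.192 -0.909
v -2.084 -0.196 -0.21
v -3.977 -0.102 -0.654
v -2.254 -0.491 0.045
v -4.113 -0.487 -0.533
v -2.389 -0.875 0.166
v -4.194 -0.903 -0.565
v -2.47 -1.291 0.134
v -4.207 -1.288 -0.746
v -2.484 -1.676 -0.047
v -4.151 -1.582 -1.047
v -2.428 -1.971 -0.348
v -4.035 -1.742 -1.424
v -2.311 -2.13 -0.725
v -3.875 -1.742 -1.818
v -2.151 -2.131 -1.119
v -3.696 -1.584 -2.17
v -1.973 -1.972 -1.471
v -3.526 -1.289 -2.425
v -1.803 -1.678 -1.726
v -3.391 -0.905 -2.546
v -1.667 -1.293 -1.847
v -3.31 -0.489 -2.514
v -1.586 -0.877 -1.815
v 0.397 1.448 -3.777
v 1.48 0.731 -2.931
v 0.838 2.393 -3.539
v 1.921 1.676 -2.694
v 1.099 1.364 -4.746
v 2.182 0.647 -3.901
v 1.54 2.309 -4.509
v 2.623 1.592 -3.663
f 2 1 4
f 2 4 3
f 4 1 5
f 4 5 3
f 5 1 6
f 5 6 3
f 6 1 7
f 6 7 3
f 7 1 8
f 7 8 3
f 8 1 9
f 8 9 3
f 9 1 10
f 9 10 3
f 10 1 11
f 10 11 3
f 11 1 12
f 11 12 3
f 12 1 13
f 12 13 3
f 13 1 2
f 13 2 3
f 15 14 18
f 15 18 16
f 16 18 19
f 16 19 17
f 18 14 20
f 18 20 19
f 19 20 21
f 19 21 17
f 20 14 22
f 20 22 21
f 21 22 23
f 21 23 17
f 22 14 24
f 22 24 23
f 23 24 25
f 23 25 17
f 24 14 26
f 24 26 25
f 25 26 27
f 25 27 17
f 26 14 28
f 26 28 27
f 27 28 29
f 27 29 17
f 28 14 30
f 28 30 29
f 29 30 31
f 29 31 17
f 30 14 32
f 30 32 31
f 31 32 33
f 31 33 17
f 32 14 34
f 32 34 33
f 33 34 35
f 33 35 17
f 34 14 36
f 34 36 35
f 35 36 37
f 35 37 17
f 36 14 38
f 36 38 37
f 37 38 39
f 37 39 17
f 38 14 40
f 38 40 39
f 39 40 41
f 39 41 17
f 40 14 42
f 40 42 41
f 41 42 43
f 41 43 17
f 42 14 44
f 42 44 43
f 43 44 45
f 43 45 17
f 44 14 46
f 44 46 45
f 45 46 47
f 45 47 17
f 46 14 15
f 46 15 47
f 47 15 16
f 47 16 17
f 49 48 52
f 49 52 50
f 50 52 53
f 50 53 51
f 52 48 54
f 52 54 53
f 53 54 55
f 53 55 51
f 54 48 56
f 54 56 55
f 55 56 57
f 55 57 51
f 56 48 58
f 56 58 57
f 57 58 59
f 57 59 51
f 58 48 60
f 58 60 59
f 59 60 61
f 59 61 51
f 60 48 62
f 60 62 61
f 61 62 63
f 61 63 51
f 62 48 64
f 62 64 63
f 63 64 65
f 63 65 51
f 64 48 66
f 64 66 65
f 65 66 67
f 65 67 51
f 66 48 68
f 66 68 67
f 67 68 69
f 67 69 51
f 68 48 70
f 68 70 69
f 69 70 71
f 69 71 51
f 70 48 72
f 70 72 71
f 71 72 73
f 71 73 51
f 72 48 74
f 72 74 73
f 73 74 75
f 73 75 51
f 74 48 76
f 74 76 75
f 75 76 77
f 75 77 51
f 76 48 78
f 76 78 77
f 77 78 79
f 77 79 51
f 78 48 80
f 78 80 79
f 79 80 81
f 79 81 51
f 80 48 49
f 80 49 81
f 81 49 50
f 81 50 51
f 83 85 82
f 86 83 82
f 82 85 84
f 84 86 82
f 83 89 85
f 87 83 86
f 87 89 83
f 85 89 84
f 88 86 84
f 84 89 88
f 88 87 86
f 89 87 88



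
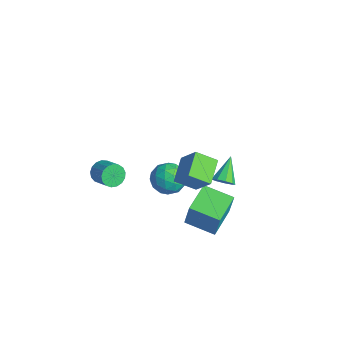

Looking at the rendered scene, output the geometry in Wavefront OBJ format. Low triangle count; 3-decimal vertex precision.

v 2.705 -3.186 3.437
v 1.724 -2.235 3.952
v 3.26 -2.261 2.786
v 2.278 -1.31 3.301
v 3.622 -2.89 4.639
v 2.64 -1.939 5.154
v 4.176 -1.965 3.988
v 3.195 -1.014 4.503
v -0.014 -0.2 -2.381
v 0.284 -0.096 -0.884
v 1.312 0.826 -2.717
v 1.61 0.931 -1.22
v 1.11 -1.691 -2.5
v 1.408 -1.586 -1.003
v 2.436 -0.664 -2.836
v 2.734 -0.56 -1.339
v 1.226 0.476 0.021
v 1.764 0.721 0.268
v 0.374 1.424 0.939
v 1.642 0.952 -0.083
v 1.325 0.96 -0.386
v 0.963 0.742 -0.498
v 0.723 0.4 -0.367
v 0.719 0.093 -0.054
v 0.952 -0.034 0.294
v 1.314 0.078 0.514
v 1.634 0.376 0.504
v -3.93 -3.788 -1.74
v -3.596 -4.107 -2.279
v -2.516 -3.99 -1.68
v -2.85 -3.672 -1.14
v -3.586 -3.777 -2.361
v -2.507 -3.661 -1.762
v -3.655 -3.45 -2.3
v -2.576 -3.333 -1.701
v -3.787 -3.201 -2.111
v -2.708 -3.084 -1.512
v -3.952 -3.086 -1.837
v -2.872 -2.969 -1.238
v -4.111 -3.132 -1.541
v -3.032 -3.015 -0.941
v -4.229 -3.328 -1.29
v -3.15 -3.211 -0.691
v -4.279 -3.63 -1.142
v -3.199 -3.513 -0.543
v -4.248 -3.968 -1.131
v -3.169 -3.851 -0.532
v -4.145 -4.265 -1.259
v -3.065 -4.148 -0.66
v -3.992 -4.453 -1.498
v -2.912 -4.336 -0.899
v -3.825 -4.489 -1.792
v -2.746 -4.372 -1.193
v -3.682 -4.364 -2.074
v -2.603 -4.247 -1.475
v -0.465 -1.124 0.065
v 0.281 -1.555 -0.44
v -0.481 -2.365 1.1
v 0.265 -2.796 0.595
v 0.432 -1.961 1.117
v 0.442 -1.194 0.477
v -0.642 -2.726 0.183
v -0.632 -1.959 -0.457
v 0.172 -2.545 -0.367
v 0.836 -2.072 0.21
v -1.036 -1.848 0.45
v -0.372 -1.375 1.027
v -0.09 -1.231 -0.279
v -0.11 -2.689 0.939
v -0.011 -2.198 1.245
v 0.427 -2.452 0.949
v 0.004 -1.018 0.26
v 0.443 -1.272 -0.036
v 0.531 -1.51 0.879
v -0.643 -2.648 0.696
v -0.204 -2.902 0.4
v -0.627 -1.468 -0.289
v -0.189 -1.722 -0.585
v -0.731 -2.41 -0.219
v 0.284 -2.066 -0.533
v 0.274 -2.795 0.076
v -0.259 -2.754 -0.166
v -0.253 -2.304 -0.542
v 0.674 -1.788 -0.193
v 0.665 -2.517 0.415
v 0.763 -2.026 0.722
v 0.769 -1.576 0.346
v 0.61 -2.37 -0.15
v -0.865 -1.403 0.245
v -0.874 -2.132 0.853
v -0.969 -2.344 0.314
v -0.963 -1.894 -0.062
v -0.474 -1.125 0.584
v -0.484 -1.854 1.193
v 0.053 -1.616 1.202
v 0.059 -1.166 0.826
v -0.81 -1.55 0.81
f 2 4 1
f 5 2 1
f 1 4 3
f 3 5 1
f 2 8 4
f 6 2 5
f 6 8 2
f 4 8 3
f 7 5 3
f 3 8 7
f 7 6 5
f 8 6 7
f 10 12 9
f 13 10 9
f 9 12 11
f 11 13 9
f 10 16 12
f 14 10 13
f 14 16 10
f 12 16 11
f 15 13 11
f 11 16 15
f 15 14 13
f 16 14 15
f 18 17 20
f 18 20 19
f 20 17 21
f 20 21 19
f 21 17 22
f 21 22 19
f 22 17 23
f 22 23 19
f 23 17 24
f 23 24 19
f 24 17 25
f 24 25 19
f 25 17 26
f 25 26 19
f 26 17 27
f 26 27 19
f 27 17 18
f 27 18 19
f 29 28 32
f 29 32 30
f 30 32 33
f 30 33 31
f 32 28 34
f 32 34 33
f 33 34 35
f 33 35 31
f 34 28 36
f 34 36 35
f 35 36 37
f 35 37 31
f 36 28 38
f 36 38 37
f 37 38 39
f 37 39 31
f 38 28 40
f 38 40 39
f 39 40 41
f 39 41 31
f 40 28 42
f 40 42 41
f 41 42 43
f 41 43 31
f 42 28 44
f 42 44 43
f 43 44 45
f 43 45 31
f 44 28 46
f 44 46 45
f 45 46 47
f 45 47 31
f 46 28 48
f 46 48 47
f 47 48 49
f 47 49 31
f 48 28 50
f 48 50 49
f 49 50 51
f 49 51 31
f 50 28 52
f 50 52 51
f 51 52 53
f 51 53 31
f 52 28 54
f 52 54 53
f 53 54 55
f 53 55 31
f 54 28 29
f 54 29 55
f 55 29 30
f 55 30 31
f 56 93 72
f 93 67 96
f 72 96 61
f 93 96 72
f 56 72 68
f 72 61 73
f 68 73 57
f 72 73 68
f 56 68 77
f 68 57 78
f 77 78 63
f 68 78 77
f 56 77 89
f 77 63 92
f 89 92 66
f 77 92 89
f 56 89 93
f 89 66 97
f 93 97 67
f 89 97 93
f 57 73 84
f 73 61 87
f 84 87 65
f 73 87 84
f 61 96 74
f 96 67 95
f 74 95 60
f 96 95 74
f 67 97 94
f 97 66 90
f 94 90 58
f 97 90 94
f 66 92 91
f 92 63 79
f 91 79 62
f 92 79 91
f 63 78 83
f 78 57 80
f 83 80 64
f 78 80 83
f 59 85 71
f 85 65 86
f 71 86 60
f 85 86 71
f 59 71 69
f 71 60 70
f 69 70 58
f 71 70 69
f 59 69 76
f 69 58 75
f 76 75 62
f 69 75 76
f 59 76 81
f 76 62 82
f 81 82 64
f 76 82 81
f 59 81 85
f 81 64 88
f 85 88 65
f 81 88 85
f 60 86 74
f 86 65 87
f 74 87 61
f 86 87 74
f 58 70 94
f 70 60 95
f 94 95 67
f 70 95 94
f 62 75 91
f 75 58 90
f 91 90 66
f 75 90 91
f 64 82 83
f 82 62 79
f 83 79 63
f 82 79 83
f 65 88 84
f 88 64 80
f 84 80 57
f 88 80 84



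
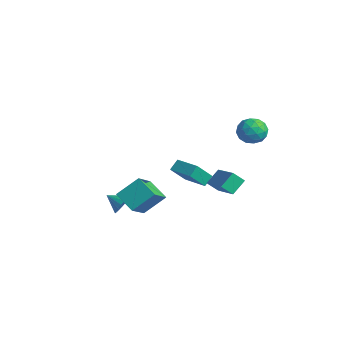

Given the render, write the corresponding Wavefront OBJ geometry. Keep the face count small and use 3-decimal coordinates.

v 2.834 -5.399 0.596
v 3.203 -4.166 1.66
v 1.841 -4.022 -0.657
v 2.21 -2.789 0.407
v 4.09 -5.151 -0.127
v 4.459 -3.918 0.937
v 3.097 -3.774 -1.38
v 3.466 -2.541 -0.316
v 0.195 -3.393 -2.41
v 0.654 -3.547 -1.824
v -0.655 -3.947 -1.89
v 0.527 -3.271 -1.738
v 0.343 -3.016 -1.767
v 0.133 -2.826 -1.908
v -0.066 -2.734 -2.136
v -0.22 -2.756 -2.411
v -0.302 -2.889 -2.686
v -0.299 -3.108 -2.913
v -0.21 -3.377 -3.053
v -0.051 -3.648 -3.083
v 0.151 -3.876 -2.996
v 0.36 -4.02 -2.807
v 0.54 -4.056 -2.55
v 0.661 -3.977 -2.269
v 0.701 -3.797 -2.012
v 3.393 3.996 2.759
v 4.271 3.693 3.031
v 2.749 2.747 3.449
v 3.627 2.444 3.721
v 3.243 3.238 4.12
v 3.641 4.009 3.694
v 3.379 2.431 2.786
v 3.777 3.202 2.36
v 4.262 2.726 3.048
v 4.178 3.225 3.872
v 2.842 3.215 2.608
v 2.758 3.714 3.432
v 3.889 3.954 2.835
v 3.131 2.486 3.645
v 2.906 2.952 3.88
v 3.422 2.774 4.04
v 3.519 4.14 3.224
v 4.034 3.962 3.384
v 3.43 3.694 4.024
v 2.986 2.478 3.096
v 3.501 2.3 3.256
v 3.598 3.666 2.44
v 4.114 3.488 2.6
v 3.59 2.746 2.456
v 4.399 3.208 3.004
v 4.021 2.474 3.41
v 3.875 2.466 2.86
v 4.109 2.919 2.61
v 4.35 3.501 3.489
v 3.971 2.767 3.894
v 3.746 3.233 4.129
v 3.98 3.687 3.879
v 4.345 2.932 3.499
v 3.049 3.673 2.586
v 2.67 2.939 2.991
v 3.04 2.753 2.601
v 3.274 3.207 2.351
v 2.999 3.966 3.07
v 2.621 3.232 3.476
v 2.911 3.521 3.87
v 3.145 3.974 3.62
v 2.675 3.508 2.981
v -1.215 0.745 -1.609
v -1.388 1.375 -1.064
v -1.194 1.789 -2.808
v -1.368 2.418 -2.264
v 0.508 1.002 -1.356
v 0.334 1.631 -0.812
v 0.528 2.045 -2.556
v 0.355 2.675 -2.011
v 0.385 2.257 -2.455
v 0.215 3.194 -1.709
v 0.76 2.834 -3.096
v 0.59 3.772 -2.349
v 2.37 1.928 -1.591
v 2.2 2.866 -0.844
v 2.745 2.506 -2.231
v 2.575 3.443 -1.485
f 2 4 1
f 5 2 1
f 1 4 3
f 3 5 1
f 2 8 4
f 6 2 5
f 6 8 2
f 4 8 3
f 7 5 3
f 3 8 7
f 7 6 5
f 8 6 7
f 10 9 12
f 10 12 11
f 12 9 13
f 12 13 11
f 13 9 14
f 13 14 11
f 14 9 15
f 14 15 11
f 15 9 16
f 15 16 11
f 16 9 17
f 16 17 11
f 17 9 18
f 17 18 11
f 18 9 19
f 18 19 11
f 19 9 20
f 19 20 11
f 20 9 21
f 20 21 11
f 21 9 22
f 21 22 11
f 22 9 23
f 22 23 11
f 23 9 24
f 23 24 11
f 24 9 25
f 24 25 11
f 25 9 10
f 25 10 11
f 26 63 42
f 63 37 66
f 42 66 31
f 63 66 42
f 26 42 38
f 42 31 43
f 38 43 27
f 42 43 38
f 26 38 47
f 38 27 48
f 47 48 33
f 38 48 47
f 26 47 59
f 47 33 62
f 59 62 36
f 47 62 59
f 26 59 63
f 59 36 67
f 63 67 37
f 59 67 63
f 27 43 54
f 43 31 57
f 54 57 35
f 43 57 54
f 31 66 44
f 66 37 65
f 44 65 30
f 66 65 44
f 37 67 64
f 67 36 60
f 64 60 28
f 67 60 64
f 36 62 61
f 62 33 49
f 61 49 32
f 62 49 61
f 33 48 53
f 48 27 50
f 53 50 34
f 48 50 53
f 29 55 41
f 55 35 56
f 41 56 30
f 55 56 41
f 29 41 39
f 41 30 40
f 39 40 28
f 41 40 39
f 29 39 46
f 39 28 45
f 46 45 32
f 39 45 46
f 29 46 51
f 46 32 52
f 51 52 34
f 46 52 51
f 29 51 55
f 51 34 58
f 55 58 35
f 51 58 55
f 30 56 44
f 56 35 57
f 44 57 31
f 56 57 44
f 28 40 64
f 40 30 65
f 64 65 37
f 40 65 64
f 32 45 61
f 45 28 60
f 61 60 36
f 45 60 61
f 34 52 53
f 52 32 49
f 53 49 33
f 52 49 53
f 35 58 54
f 58 34 50
f 54 50 27
f 58 50 54
f 69 71 68
f 72 69 68
f 68 71 70
f 70 72 68
f 69 75 71
f 73 69 72
f 73 75 69
f 71 75 70
f 74 72 70
f 70 75 74
f 74 73 72
f 75 73 74
f 77 79 76
f 80 77 76
f 76 79 78
f 78 80 76
f 77 83 79
f 81 77 80
f 81 83 77
f 79 83 78
f 82 80 78
f 78 83 82
f 82 81 80
f 83 81 82



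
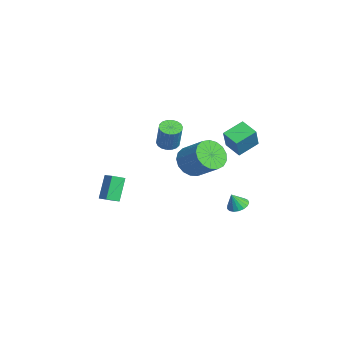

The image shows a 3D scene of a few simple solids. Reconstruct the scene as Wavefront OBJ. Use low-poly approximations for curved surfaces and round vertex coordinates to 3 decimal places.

v -1.048 1.227 1.366
v -0.415 0.341 1.409
v 0.802 1.267 2.538
v 0.168 2.153 2.494
v -0.233 0.605 0.997
v 0.984 1.53 2.126
v -0.238 1.011 0.67
v 0.979 1.936 1.799
v -0.428 1.467 0.502
v 0.788 2.392 1.63
v -0.761 1.867 0.531
v 0.456 2.793 1.66
v -1.159 2.122 0.752
v 0.057 3.047 1.881
v -1.532 2.171 1.114
v -0.316 3.096 2.243
v -1.794 2.004 1.533
v -0.578 2.929 2.662
v -1.885 1.659 1.914
v -0.669 2.585 3.042
v -1.785 1.216 2.169
v -0.569 2.141 3.298
v -1.515 0.775 2.24
v -0.299 1.7 3.369
v -1.139 0.437 2.111
v 0.077 1.363 3.24
v -0.742 0.281 1.811
v 0.475 1.206 2.94
v -0.21 3.814 2.098
v -1.138 3.215 2.516
v -0.729 5.031 2.691
v -1.657 4.433 3.108
v 0.637 3.487 3.512
v -0.291 2.889 3.929
v 0.118 4.705 4.104
v -0.81 4.106 4.522
v 0.069 3.732 -1.822
v 0.735 3.661 -1.938
v 0.191 3.308 -0.858
v 0.711 3.956 -1.804
v 0.539 4.201 -1.675
v 0.26 4.338 -1.579
v -0.063 4.336 -1.539
v -0.356 4.196 -1.564
v -0.551 3.95 -1.648
v -0.604 3.653 -1.771
v -0.503 3.375 -1.907
v -0.271 3.179 -2.022
v 0.039 3.109 -2.092
v 0.356 3.182 -2.1
v 0.607 3.381 -2.044
v 1.351 -3.33 1.754
v 1.534 -4.077 2.093
v 2.096 -3.006 2.067
v 2.278 -3.753 2.406
v 2.122 -3.767 0.374
v 2.304 -4.514 0.713
v 2.866 -3.443 0.687
v 3.049 -4.19 1.026
v -3.757 0.273 1.615
v -3.137 0.085 1.35
v -2.423 0.138 2.979
v -3.043 0.327 3.245
v -3.127 0.396 1.335
v -2.413 0.45 2.965
v -3.242 0.683 1.376
v -2.528 0.736 3.006
v -3.459 0.888 1.464
v -2.745 0.942 3.094
v -3.735 0.972 1.582
v -3.02 1.026 3.212
v -4.015 0.917 1.707
v -3.301 0.971 3.337
v -4.244 0.735 1.814
v -3.53 0.789 3.443
v -4.377 0.462 1.881
v -3.663 0.515 3.51
v -4.387 0.15 1.895
v -3.673 0.204 3.525
v -4.272 -0.136 1.854
v -3.558 -0.083 3.484
v -4.055 -0.342 1.766
v -3.341 -0.288 3.396
v -3.78 -0.426 1.648
v -3.065 -0.372 3.278
v -3.499 -0.371 1.523
v -2.785 -0.317 3.153
v -3.27 -0.189 1.417
v -2.556 -0.135 3.046
f 2 1 5
f 2 5 3
f 3 5 6
f 3 6 4
f 5 1 7
f 5 7 6
f 6 7 8
f 6 8 4
f 7 1 9
f 7 9 8
f 8 9 10
f 8 10 4
f 9 1 11
f 9 11 10
f 10 11 12
f 10 12 4
f 11 1 13
f 11 13 12
f 12 13 14
f 12 14 4
f 13 1 15
f 13 15 14
f 14 15 16
f 14 16 4
f 15 1 17
f 15 17 16
f 16 17 18
f 16 18 4
f 17 1 19
f 17 19 18
f 18 19 20
f 18 20 4
f 19 1 21
f 19 21 20
f 20 21 22
f 20 22 4
f 21 1 23
f 21 23 22
f 22 23 24
f 22 24 4
f 23 1 25
f 23 25 24
f 24 25 26
f 24 26 4
f 25 1 27
f 25 27 26
f 26 27 28
f 26 28 4
f 27 1 2
f 27 2 28
f 28 2 3
f 28 3 4
f 30 32 29
f 33 30 29
f 29 32 31
f 31 33 29
f 30 36 32
f 34 30 33
f 34 36 30
f 32 36 31
f 35 33 31
f 31 36 35
f 35 34 33
f 36 34 35
f 38 37 40
f 38 40 39
f 40 37 41
f 40 41 39
f 41 37 42
f 41 42 39
f 42 37 43
f 42 43 39
f 43 37 44
f 43 44 39
f 44 37 45
f 44 45 39
f 45 37 46
f 45 46 39
f 46 37 47
f 46 47 39
f 47 37 48
f 47 48 39
f 48 37 49
f 48 49 39
f 49 37 50
f 49 50 39
f 50 37 51
f 50 51 39
f 51 37 38
f 51 38 39
f 53 55 52
f 56 53 52
f 52 55 54
f 54 56 52
f 53 59 55
f 57 53 56
f 57 59 53
f 55 59 54
f 58 56 54
f 54 59 58
f 58 57 56
f 59 57 58
f 61 60 64
f 61 64 62
f 62 64 65
f 62 65 63
f 64 60 66
f 64 66 65
f 65 66 67
f 65 67 63
f 66 60 68
f 66 68 67
f 67 68 69
f 67 69 63
f 68 60 70
f 68 70 69
f 69 70 71
f 69 71 63
f 70 60 72
f 70 72 71
f 71 72 73
f 71 73 63
f 72 60 74
f 72 74 73
f 73 74 75
f 73 75 63
f 74 60 76
f 74 76 75
f 75 76 77
f 75 77 63
f 76 60 78
f 76 78 77
f 77 78 79
f 77 79 63
f 78 60 80
f 78 80 79
f 79 80 81
f 79 81 63
f 80 60 82
f 80 82 81
f 81 82 83
f 81 83 63
f 82 60 84
f 82 84 83
f 83 84 85
f 83 85 63
f 84 60 86
f 84 86 85
f 85 86 87
f 85 87 63
f 86 60 88
f 86 88 87
f 87 88 89
f 87 89 63
f 88 60 61
f 88 61 89
f 89 61 62
f 89 62 63



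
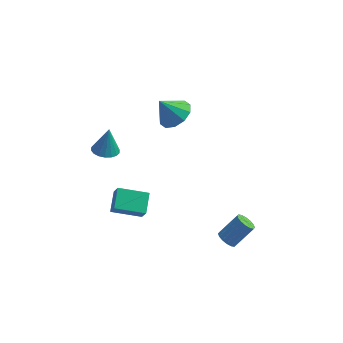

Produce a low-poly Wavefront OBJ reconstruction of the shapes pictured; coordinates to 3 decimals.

v 3.304 -1.921 -3.646
v 3.675 -1.76 -4.047
v 4.568 -1.198 -2.995
v 4.196 -1.359 -2.594
v 3.493 -1.53 -4.015
v 4.386 -0.968 -2.963
v 3.26 -1.405 -3.884
v 4.153 -0.843 -2.832
v 3.038 -1.418 -3.69
v 3.931 -0.856 -2.638
v 2.888 -1.566 -3.483
v 3.781 -1.004 -2.431
v 2.849 -1.809 -3.32
v 3.742 -1.247 -2.268
v 2.932 -2.082 -3.245
v 3.825 -1.52 -2.193
v 3.114 -2.312 -3.277
v 4.007 -1.75 -2.225
v 3.347 -2.437 -3.408
v 4.24 -1.875 -2.356
v 3.569 -2.424 -3.602
v 4.462 -1.862 -2.55
v 3.719 -2.276 -3.809
v 4.612 -1.714 -2.757
v 3.758 -2.033 -3.972
v 4.651 -1.471 -2.92
v -3.094 0.362 0.709
v -2.372 0.279 0.644
v -2.926 0.698 2.151
v -2.415 0.594 0.576
v -2.592 0.863 0.534
v -2.869 1.032 0.527
v -3.191 1.069 0.556
v -3.493 0.966 0.615
v -3.716 0.743 0.693
v -3.816 0.445 0.774
v -3.773 0.13 0.842
v -3.596 -0.139 0.884
v -3.319 -0.308 0.891
v -2.997 -0.345 0.862
v -2.695 -0.242 0.803
v -2.472 -0.019 0.725
v -1.011 -1.6 -2.63
v -2.576 -1.77 -2.206
v -0.984 -0.516 -2.091
v -2.548 -0.687 -1.667
v -0.732 -2.033 -1.773
v -2.296 -2.204 -1.349
v -0.704 -0.95 -1.234
v -2.269 -1.12 -0.81
v 0.093 3.049 1.357
v 0.656 2.304 1.654
v -0.713 2.911 2.543
v 0.893 2.816 1.874
v 0.824 3.417 1.897
v 0.476 3.878 1.714
v -0.018 4.022 1.395
v -0.47 3.795 1.061
v -0.706 3.282 0.841
v -0.637 2.681 0.818
v -0.289 2.22 1.001
v 0.205 2.076 1.32
f 2 1 5
f 2 5 3
f 3 5 6
f 3 6 4
f 5 1 7
f 5 7 6
f 6 7 8
f 6 8 4
f 7 1 9
f 7 9 8
f 8 9 10
f 8 10 4
f 9 1 11
f 9 11 10
f 10 11 12
f 10 12 4
f 11 1 13
f 11 13 12
f 12 13 14
f 12 14 4
f 13 1 15
f 13 15 14
f 14 15 16
f 14 16 4
f 15 1 17
f 15 17 16
f 16 17 18
f 16 18 4
f 17 1 19
f 17 19 18
f 18 19 20
f 18 20 4
f 19 1 21
f 19 21 20
f 20 21 22
f 20 22 4
f 21 1 23
f 21 23 22
f 22 23 24
f 22 24 4
f 23 1 25
f 23 25 24
f 24 25 26
f 24 26 4
f 25 1 2
f 25 2 26
f 26 2 3
f 26 3 4
f 28 27 30
f 28 30 29
f 30 27 31
f 30 31 29
f 31 27 32
f 31 32 29
f 32 27 33
f 32 33 29
f 33 27 34
f 33 34 29
f 34 27 35
f 34 35 29
f 35 27 36
f 35 36 29
f 36 27 37
f 36 37 29
f 37 27 38
f 37 38 29
f 38 27 39
f 38 39 29
f 39 27 40
f 39 40 29
f 40 27 41
f 40 41 29
f 41 27 42
f 41 42 29
f 42 27 28
f 42 28 29
f 44 46 43
f 47 44 43
f 43 46 45
f 45 47 43
f 44 50 46
f 48 44 47
f 48 50 44
f 46 50 45
f 49 47 45
f 45 50 49
f 49 48 47
f 50 48 49
f 52 51 54
f 52 54 53
f 54 51 55
f 54 55 53
f 55 51 56
f 55 56 53
f 56 51 57
f 56 57 53
f 57 51 58
f 57 58 53
f 58 51 59
f 58 59 53
f 59 51 60
f 59 60 53
f 60 51 61
f 60 61 53
f 61 51 62
f 61 62 53
f 62 51 52
f 62 52 53



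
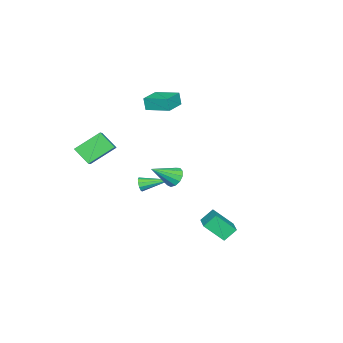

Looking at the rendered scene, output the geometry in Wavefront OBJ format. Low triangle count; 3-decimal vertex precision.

v 1.83 2.681 -2.52
v 1.276 3.167 -1.814
v 1.407 3.76 -3.594
v 0.852 4.245 -2.889
v 2.968 3.475 -2.171
v 2.413 3.96 -1.466
v 2.544 4.553 -3.246
v 1.99 5.039 -2.54
v 0.432 0.241 -0.434
v 0.718 -0.07 -1.029
v 1.588 -0.621 0.574
v 0.927 0.28 -0.969
v 0.978 0.617 -0.739
v 0.855 0.835 -0.412
v 0.598 0.864 -0.092
v 0.288 0.696 0.119
v 0.024 0.383 0.155
v -0.111 0.025 0.004
v -0.074 -0.265 -0.286
v 0.124 -0.393 -0.623
v 0.419 -0.321 -0.9
v 2.205 -3.424 3.04
v 2.859 -3.156 3.456
v 2.333 -2.421 2.192
v 2.986 -2.152 2.609
v 3.314 -4.468 1.971
v 3.967 -4.199 2.388
v 3.441 -3.464 1.124
v 4.095 -3.196 1.54
v -3.369 -3.004 3.038
v -3.428 -3.181 3.909
v -3.399 -1.426 3.356
v -3.457 -1.603 4.226
v -1.963 -2.997 3.134
v -2.021 -3.174 4.004
v -1.992 -1.419 3.451
v -2.051 -1.596 4.322
v 0.569 -1.919 -1.577
v 0.729 -1.717 -2.017
v -0.169 -0.301 -1.103
v 0.44 -1.835 -2.063
v 0.201 -1.985 -1.924
v 0.102 -2.11 -1.652
v 0.181 -2.162 -1.351
v 0.408 -2.121 -1.136
v 0.697 -2.003 -1.09
v 0.936 -1.853 -1.23
v 1.036 -1.728 -1.502
v 0.956 -1.677 -1.802
f 2 4 1
f 5 2 1
f 1 4 3
f 3 5 1
f 2 8 4
f 6 2 5
f 6 8 2
f 4 8 3
f 7 5 3
f 3 8 7
f 7 6 5
f 8 6 7
f 10 9 12
f 10 12 11
f 12 9 13
f 12 13 11
f 13 9 14
f 13 14 11
f 14 9 15
f 14 15 11
f 15 9 16
f 15 16 11
f 16 9 17
f 16 17 11
f 17 9 18
f 17 18 11
f 18 9 19
f 18 19 11
f 19 9 20
f 19 20 11
f 20 9 21
f 20 21 11
f 21 9 10
f 21 10 11
f 23 25 22
f 26 23 22
f 22 25 24
f 24 26 22
f 23 29 25
f 27 23 26
f 27 29 23
f 25 29 24
f 28 26 24
f 24 29 28
f 28 27 26
f 29 27 28
f 31 33 30
f 34 31 30
f 30 33 32
f 32 34 30
f 31 37 33
f 35 31 34
f 35 37 31
f 33 37 32
f 36 34 32
f 32 37 36
f 36 35 34
f 37 35 36
f 39 38 41
f 39 41 40
f 41 38 42
f 41 42 40
f 42 38 43
f 42 43 40
f 43 38 44
f 43 44 40
f 44 38 45
f 44 45 40
f 45 38 46
f 45 46 40
f 46 38 47
f 46 47 40
f 47 38 48
f 47 48 40
f 48 38 49
f 48 49 40
f 49 38 39
f 49 39 40



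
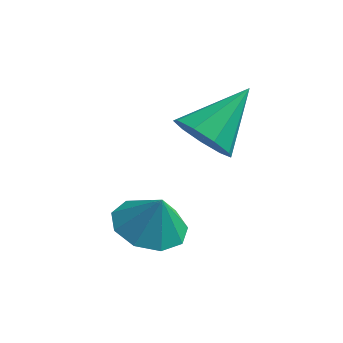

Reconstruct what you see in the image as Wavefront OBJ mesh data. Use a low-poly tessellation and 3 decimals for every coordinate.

v -2.827 -2.15 3.226
v -2.038 -2.209 2.682
v -1.953 -0.69 4.334
v -2.453 -1.768 2.428
v -3.043 -1.506 2.548
v -3.532 -1.545 2.984
v -3.691 -1.867 3.534
v -3.445 -2.321 3.94
v -2.911 -2.696 4.011
v -2.336 -2.815 3.715
v -1.992 -2.622 3.191
v -3.718 -3.969 1.003
v -3.157 -4.822 0.806
v -3.362 -3.991 2.117
v -2.763 -4.24 0.692
v -2.816 -3.532 0.724
v -3.291 -3.027 0.886
v -3.966 -2.964 1.102
v -4.525 -3.37 1.272
v -4.706 -4.057 1.316
v -4.425 -4.702 1.214
v -3.813 -5.004 1.012
f 2 1 4
f 2 4 3
f 4 1 5
f 4 5 3
f 5 1 6
f 5 6 3
f 6 1 7
f 6 7 3
f 7 1 8
f 7 8 3
f 8 1 9
f 8 9 3
f 9 1 10
f 9 10 3
f 10 1 11
f 10 11 3
f 11 1 2
f 11 2 3
f 13 12 15
f 13 15 14
f 15 12 16
f 15 16 14
f 16 12 17
f 16 17 14
f 17 12 18
f 17 18 14
f 18 12 19
f 18 19 14
f 19 12 20
f 19 20 14
f 20 12 21
f 20 21 14
f 21 12 22
f 21 22 14
f 22 12 13
f 22 13 14



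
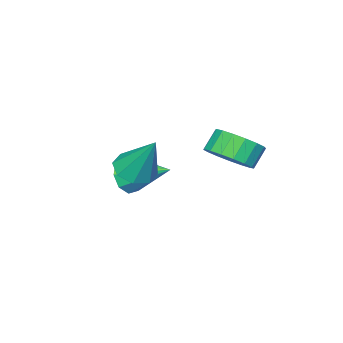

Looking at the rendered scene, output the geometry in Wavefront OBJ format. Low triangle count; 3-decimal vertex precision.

v -1.888 -4.162 -2.159
v -1.446 -3.777 -2.881
v -2.232 -2.378 -1.421
v -2.065 -3.842 -3.014
v -2.601 -4.056 -2.746
v -2.803 -4.32 -2.204
v -2.577 -4.509 -1.64
v -2.029 -4.536 -1.319
v -1.414 -4.388 -1.391
v -1.021 -4.133 -1.822
v -1.034 -3.892 -2.411
v -2.023 0.571 0.278
v -1.274 0.846 0.897
v -1.927 0.865 1.68
v -2.677 0.589 1.062
v -1.453 1.266 0.738
v -2.106 1.285 1.521
v -1.762 1.527 0.473
v -2.416 1.545 1.257
v -2.132 1.568 0.164
v -2.785 1.587 0.948
v -2.476 1.382 -0.118
v -3.13 1.4 0.665
v -2.717 1.009 -0.31
v -3.37 1.027 0.473
v -2.799 0.536 -0.368
v -3.452 0.554 0.416
v -2.703 0.071 -0.277
v -3.356 0.089 0.507
v -2.452 -0.28 -0.059
v -3.105 -0.261 0.725
v -2.102 -0.435 0.237
v -2.755 -0.417 1.02
v -1.734 -0.361 0.541
v -2.387 -0.342 1.325
v -1.433 -0.072 0.786
v -2.086 -0.054 1.569
v -1.267 0.363 0.914
v -1.92 0.381 1.697
v -0.476 -2.55 -0.692
v 0.179 -2.055 -1.035
v -0.384 -1.45 1.072
v -0.438 -1.796 -1.164
v -1.078 -1.979 -1.016
v -1.365 -2.496 -0.678
v -1.132 -3.045 -0.348
v -0.515 -3.303 -0.219
v 0.125 -3.121 -0.367
v 0.412 -2.603 -0.705
f 2 1 4
f 2 4 3
f 4 1 5
f 4 5 3
f 5 1 6
f 5 6 3
f 6 1 7
f 6 7 3
f 7 1 8
f 7 8 3
f 8 1 9
f 8 9 3
f 9 1 10
f 9 10 3
f 10 1 11
f 10 11 3
f 11 1 2
f 11 2 3
f 13 12 16
f 13 16 14
f 14 16 17
f 14 17 15
f 16 12 18
f 16 18 17
f 17 18 19
f 17 19 15
f 18 12 20
f 18 20 19
f 19 20 21
f 19 21 15
f 20 12 22
f 20 22 21
f 21 22 23
f 21 23 15
f 22 12 24
f 22 24 23
f 23 24 25
f 23 25 15
f 24 12 26
f 24 26 25
f 25 26 27
f 25 27 15
f 26 12 28
f 26 28 27
f 27 28 29
f 27 29 15
f 28 12 30
f 28 30 29
f 29 30 31
f 29 31 15
f 30 12 32
f 30 32 31
f 31 32 33
f 31 33 15
f 32 12 34
f 32 34 33
f 33 34 35
f 33 35 15
f 34 12 36
f 34 36 35
f 35 36 37
f 35 37 15
f 36 12 38
f 36 38 37
f 37 38 39
f 37 39 15
f 38 12 13
f 38 13 39
f 39 13 14
f 39 14 15
f 41 40 43
f 41 43 42
f 43 40 44
f 43 44 42
f 44 40 45
f 44 45 42
f 45 40 46
f 45 46 42
f 46 40 47
f 46 47 42
f 47 40 48
f 47 48 42
f 48 40 49
f 48 49 42
f 49 40 41
f 49 41 42



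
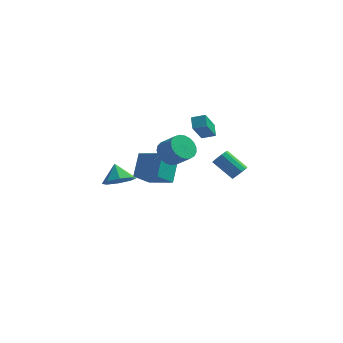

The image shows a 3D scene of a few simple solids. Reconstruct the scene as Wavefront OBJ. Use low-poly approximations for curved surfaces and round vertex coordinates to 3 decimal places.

v 4.043 -4.03 1.644
v 4.342 -4.136 2.068
v 3.216 -3.816 2.941
v 2.917 -3.71 2.516
v 4.379 -3.846 2.009
v 3.253 -3.525 2.882
v 4.309 -3.614 1.835
v 3.184 -3.294 2.708
v 4.155 -3.514 1.599
v 3.03 -3.194 2.472
v 3.965 -3.578 1.378
v 2.84 -3.258 2.251
v 3.8 -3.786 1.241
v 2.674 -3.465 2.114
v 3.712 -4.071 1.232
v 2.586 -3.751 2.105
v 3.729 -4.343 1.353
v 2.603 -4.023 2.226
v 3.845 -4.516 1.567
v 2.72 -4.196 2.44
v 4.025 -4.535 1.805
v 2.899 -4.214 2.678
v 4.21 -4.393 1.992
v 3.084 -4.073 2.865
v -0.371 -1.372 1.039
v 0.077 -1.685 0.4
v 0.959 -2.06 1.203
v 0.511 -1.748 1.841
v 0.198 -1.358 0.421
v 1.08 -1.733 1.223
v 0.22 -1.033 0.548
v 1.102 -1.408 1.35
v 0.14 -0.767 0.76
v 1.022 -1.142 1.562
v -0.028 -0.606 1.02
v 0.854 -0.981 1.823
v -0.255 -0.577 1.283
v 0.627 -0.952 2.086
v -0.503 -0.686 1.505
v 0.379 -1.061 2.307
v -0.728 -0.913 1.645
v 0.154 -1.289 2.448
v -0.891 -1.22 1.681
v -0.009 -1.595 2.483
v -0.964 -1.553 1.606
v -0.082 -1.929 2.408
v -0.935 -1.855 1.432
v -0.053 -2.23 2.235
v -0.808 -2.074 1.191
v 0.074 -2.449 1.993
v -0.605 -2.171 0.923
v 0.276 -2.546 1.726
v -0.363 -2.13 0.676
v 0.519 -2.505 1.478
v -0.121 -1.958 0.491
v 0.761 -2.333 1.293
v 0.437 0.321 2.148
v 0.195 0.956 2.624
v 0.679 1.352 0.896
v 0.437 1.987 1.372
v 1.203 0.433 2.388
v 0.961 1.068 2.864
v 1.445 1.464 1.136
v 1.203 2.099 1.612
v -3.626 0.165 -2.435
v -2.844 -0.038 -1.917
v -4.074 0.815 -1.505
v -2.768 0.578 -2.311
v -3.195 0.952 -2.777
v -3.875 0.865 -3.043
v -4.408 0.368 -2.953
v -4.484 -0.248 -2.56
v -4.057 -0.622 -2.093
v -3.378 -0.535 -1.827
v -1.768 -0.413 -1.949
v -2.365 -1.366 -1.033
v -1.783 0.707 -0.792
v -2.381 -0.246 0.123
v -0.319 -0.874 -1.483
v -0.917 -1.827 -0.568
v -0.335 0.246 -0.327
v -0.932 -0.707 0.589
f 2 1 5
f 2 5 3
f 3 5 6
f 3 6 4
f 5 1 7
f 5 7 6
f 6 7 8
f 6 8 4
f 7 1 9
f 7 9 8
f 8 9 10
f 8 10 4
f 9 1 11
f 9 11 10
f 10 11 12
f 10 12 4
f 11 1 13
f 11 13 12
f 12 13 14
f 12 14 4
f 13 1 15
f 13 15 14
f 14 15 16
f 14 16 4
f 15 1 17
f 15 17 16
f 16 17 18
f 16 18 4
f 17 1 19
f 17 19 18
f 18 19 20
f 18 20 4
f 19 1 21
f 19 21 20
f 20 21 22
f 20 22 4
f 21 1 23
f 21 23 22
f 22 23 24
f 22 24 4
f 23 1 2
f 23 2 24
f 24 2 3
f 24 3 4
f 26 25 29
f 26 29 27
f 27 29 30
f 27 30 28
f 29 25 31
f 29 31 30
f 30 31 32
f 30 32 28
f 31 25 33
f 31 33 32
f 32 33 34
f 32 34 28
f 33 25 35
f 33 35 34
f 34 35 36
f 34 36 28
f 35 25 37
f 35 37 36
f 36 37 38
f 36 38 28
f 37 25 39
f 37 39 38
f 38 39 40
f 38 40 28
f 39 25 41
f 39 41 40
f 40 41 42
f 40 42 28
f 41 25 43
f 41 43 42
f 42 43 44
f 42 44 28
f 43 25 45
f 43 45 44
f 44 45 46
f 44 46 28
f 45 25 47
f 45 47 46
f 46 47 48
f 46 48 28
f 47 25 49
f 47 49 48
f 48 49 50
f 48 50 28
f 49 25 51
f 49 51 50
f 50 51 52
f 50 52 28
f 51 25 53
f 51 53 52
f 52 53 54
f 52 54 28
f 53 25 55
f 53 55 54
f 54 55 56
f 54 56 28
f 55 25 26
f 55 26 56
f 56 26 27
f 56 27 28
f 58 60 57
f 61 58 57
f 57 60 59
f 59 61 57
f 58 64 60
f 62 58 61
f 62 64 58
f 60 64 59
f 63 61 59
f 59 64 63
f 63 62 61
f 64 62 63
f 66 65 68
f 66 68 67
f 68 65 69
f 68 69 67
f 69 65 70
f 69 70 67
f 70 65 71
f 70 71 67
f 71 65 72
f 71 72 67
f 72 65 73
f 72 73 67
f 73 65 74
f 73 74 67
f 74 65 66
f 74 66 67
f 76 78 75
f 79 76 75
f 75 78 77
f 77 79 75
f 76 82 78
f 80 76 79
f 80 82 76
f 78 82 77
f 81 79 77
f 77 82 81
f 81 80 79
f 82 80 81

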